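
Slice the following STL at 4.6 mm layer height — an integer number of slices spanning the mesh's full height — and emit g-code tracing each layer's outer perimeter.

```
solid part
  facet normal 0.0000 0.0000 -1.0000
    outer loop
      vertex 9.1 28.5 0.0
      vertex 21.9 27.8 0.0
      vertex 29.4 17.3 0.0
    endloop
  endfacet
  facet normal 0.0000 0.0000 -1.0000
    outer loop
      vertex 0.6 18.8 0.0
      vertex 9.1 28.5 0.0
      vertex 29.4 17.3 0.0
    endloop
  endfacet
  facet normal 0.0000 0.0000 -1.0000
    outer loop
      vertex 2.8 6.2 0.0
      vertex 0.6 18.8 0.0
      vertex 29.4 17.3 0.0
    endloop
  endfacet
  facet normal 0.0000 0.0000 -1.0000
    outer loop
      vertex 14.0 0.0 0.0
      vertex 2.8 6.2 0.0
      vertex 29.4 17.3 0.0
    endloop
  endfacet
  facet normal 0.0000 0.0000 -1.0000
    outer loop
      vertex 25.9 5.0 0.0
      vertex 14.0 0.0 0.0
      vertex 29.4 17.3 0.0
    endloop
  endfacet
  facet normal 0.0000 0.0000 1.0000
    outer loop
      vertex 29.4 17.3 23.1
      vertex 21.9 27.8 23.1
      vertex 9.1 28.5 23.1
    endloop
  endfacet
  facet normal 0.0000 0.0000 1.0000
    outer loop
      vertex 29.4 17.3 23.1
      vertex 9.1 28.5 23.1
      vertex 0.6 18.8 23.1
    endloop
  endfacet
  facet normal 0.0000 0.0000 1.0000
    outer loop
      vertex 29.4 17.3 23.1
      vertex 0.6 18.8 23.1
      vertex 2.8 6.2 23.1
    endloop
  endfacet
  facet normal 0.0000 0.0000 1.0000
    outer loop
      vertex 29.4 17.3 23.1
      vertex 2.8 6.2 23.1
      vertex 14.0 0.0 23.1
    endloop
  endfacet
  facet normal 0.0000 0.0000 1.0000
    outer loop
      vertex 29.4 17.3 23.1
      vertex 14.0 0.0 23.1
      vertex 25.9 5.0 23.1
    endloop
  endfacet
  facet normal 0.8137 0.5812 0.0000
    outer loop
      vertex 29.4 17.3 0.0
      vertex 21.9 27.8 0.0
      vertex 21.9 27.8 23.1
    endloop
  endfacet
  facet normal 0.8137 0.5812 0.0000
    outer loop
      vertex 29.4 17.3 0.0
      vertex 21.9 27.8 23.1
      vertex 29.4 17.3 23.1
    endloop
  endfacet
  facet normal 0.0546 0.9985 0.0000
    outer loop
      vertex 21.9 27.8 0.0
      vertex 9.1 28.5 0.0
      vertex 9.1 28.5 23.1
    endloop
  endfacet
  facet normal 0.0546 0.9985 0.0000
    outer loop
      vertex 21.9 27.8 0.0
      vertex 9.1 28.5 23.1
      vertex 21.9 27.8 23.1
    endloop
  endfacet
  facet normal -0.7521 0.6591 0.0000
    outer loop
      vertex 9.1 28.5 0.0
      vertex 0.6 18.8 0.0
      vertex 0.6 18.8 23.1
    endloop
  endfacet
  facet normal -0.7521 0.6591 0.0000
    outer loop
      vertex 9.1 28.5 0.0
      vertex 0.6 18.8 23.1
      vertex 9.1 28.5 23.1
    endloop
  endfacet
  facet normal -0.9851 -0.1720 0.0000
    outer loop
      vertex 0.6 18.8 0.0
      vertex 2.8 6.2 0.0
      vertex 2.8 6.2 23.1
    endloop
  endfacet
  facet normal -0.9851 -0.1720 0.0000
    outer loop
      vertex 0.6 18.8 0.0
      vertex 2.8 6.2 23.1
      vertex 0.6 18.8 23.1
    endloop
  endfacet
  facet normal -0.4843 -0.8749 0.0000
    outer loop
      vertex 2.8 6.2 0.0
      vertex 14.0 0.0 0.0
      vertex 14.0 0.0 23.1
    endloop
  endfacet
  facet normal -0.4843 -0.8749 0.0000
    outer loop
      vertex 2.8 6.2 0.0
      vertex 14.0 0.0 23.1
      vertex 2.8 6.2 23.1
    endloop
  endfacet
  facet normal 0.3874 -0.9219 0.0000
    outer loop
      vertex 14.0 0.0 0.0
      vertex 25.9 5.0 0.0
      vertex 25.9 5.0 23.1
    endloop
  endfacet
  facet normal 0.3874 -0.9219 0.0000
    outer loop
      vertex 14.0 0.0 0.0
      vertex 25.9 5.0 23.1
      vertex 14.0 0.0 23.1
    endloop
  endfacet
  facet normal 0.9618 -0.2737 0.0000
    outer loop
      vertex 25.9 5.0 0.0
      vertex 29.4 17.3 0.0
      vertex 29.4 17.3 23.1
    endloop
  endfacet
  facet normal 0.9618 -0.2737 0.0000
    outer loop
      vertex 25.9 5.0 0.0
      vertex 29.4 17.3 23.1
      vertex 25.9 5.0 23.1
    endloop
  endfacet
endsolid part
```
; perimeter-only toolpath
G21 ; units = mm
G90 ; absolute positioning
G28 ; home
; layer 1
G0 Z4.6
G0 X29.4 Y17.3
G1 X21.9 Y27.8
G1 X9.1 Y28.5
G1 X0.6 Y18.8
G1 X2.8 Y6.2
G1 X14.0 Y0.0
G1 X25.9 Y5.0
G1 X29.4 Y17.3
; layer 2
G0 Z9.2
G0 X29.4 Y17.3
G1 X21.9 Y27.8
G1 X9.1 Y28.5
G1 X0.6 Y18.8
G1 X2.8 Y6.2
G1 X14.0 Y0.0
G1 X25.9 Y5.0
G1 X29.4 Y17.3
; layer 3
G0 Z13.9
G0 X29.4 Y17.3
G1 X21.9 Y27.8
G1 X9.1 Y28.5
G1 X0.6 Y18.8
G1 X2.8 Y6.2
G1 X14.0 Y0.0
G1 X25.9 Y5.0
G1 X29.4 Y17.3
; layer 4
G0 Z18.5
G0 X29.4 Y17.3
G1 X21.9 Y27.8
G1 X9.1 Y28.5
G1 X0.6 Y18.8
G1 X2.8 Y6.2
G1 X14.0 Y0.0
G1 X25.9 Y5.0
G1 X29.4 Y17.3
; layer 5
G0 Z23.1
G0 X29.4 Y17.3
G1 X21.9 Y27.8
G1 X9.1 Y28.5
G1 X0.6 Y18.8
G1 X2.8 Y6.2
G1 X14.0 Y0.0
G1 X25.9 Y5.0
G1 X29.4 Y17.3
M2 ; end

The solid is a regular 7-sided prism (a cylinder approximated with 7 flat sides), circumscribed radius ≈ 14.8 mm, height ≈ 23.1 mm. Slicing at Δz = 4.6 mm — 5 equal slices spanning the solid's height, so layer i sits at z = i·h/5 — gives 5 non-empty perimeters. Each is a 7-segment closed polygon; G0 lifts to the layer z and rapids to the start vertex, then G1 traces the edges.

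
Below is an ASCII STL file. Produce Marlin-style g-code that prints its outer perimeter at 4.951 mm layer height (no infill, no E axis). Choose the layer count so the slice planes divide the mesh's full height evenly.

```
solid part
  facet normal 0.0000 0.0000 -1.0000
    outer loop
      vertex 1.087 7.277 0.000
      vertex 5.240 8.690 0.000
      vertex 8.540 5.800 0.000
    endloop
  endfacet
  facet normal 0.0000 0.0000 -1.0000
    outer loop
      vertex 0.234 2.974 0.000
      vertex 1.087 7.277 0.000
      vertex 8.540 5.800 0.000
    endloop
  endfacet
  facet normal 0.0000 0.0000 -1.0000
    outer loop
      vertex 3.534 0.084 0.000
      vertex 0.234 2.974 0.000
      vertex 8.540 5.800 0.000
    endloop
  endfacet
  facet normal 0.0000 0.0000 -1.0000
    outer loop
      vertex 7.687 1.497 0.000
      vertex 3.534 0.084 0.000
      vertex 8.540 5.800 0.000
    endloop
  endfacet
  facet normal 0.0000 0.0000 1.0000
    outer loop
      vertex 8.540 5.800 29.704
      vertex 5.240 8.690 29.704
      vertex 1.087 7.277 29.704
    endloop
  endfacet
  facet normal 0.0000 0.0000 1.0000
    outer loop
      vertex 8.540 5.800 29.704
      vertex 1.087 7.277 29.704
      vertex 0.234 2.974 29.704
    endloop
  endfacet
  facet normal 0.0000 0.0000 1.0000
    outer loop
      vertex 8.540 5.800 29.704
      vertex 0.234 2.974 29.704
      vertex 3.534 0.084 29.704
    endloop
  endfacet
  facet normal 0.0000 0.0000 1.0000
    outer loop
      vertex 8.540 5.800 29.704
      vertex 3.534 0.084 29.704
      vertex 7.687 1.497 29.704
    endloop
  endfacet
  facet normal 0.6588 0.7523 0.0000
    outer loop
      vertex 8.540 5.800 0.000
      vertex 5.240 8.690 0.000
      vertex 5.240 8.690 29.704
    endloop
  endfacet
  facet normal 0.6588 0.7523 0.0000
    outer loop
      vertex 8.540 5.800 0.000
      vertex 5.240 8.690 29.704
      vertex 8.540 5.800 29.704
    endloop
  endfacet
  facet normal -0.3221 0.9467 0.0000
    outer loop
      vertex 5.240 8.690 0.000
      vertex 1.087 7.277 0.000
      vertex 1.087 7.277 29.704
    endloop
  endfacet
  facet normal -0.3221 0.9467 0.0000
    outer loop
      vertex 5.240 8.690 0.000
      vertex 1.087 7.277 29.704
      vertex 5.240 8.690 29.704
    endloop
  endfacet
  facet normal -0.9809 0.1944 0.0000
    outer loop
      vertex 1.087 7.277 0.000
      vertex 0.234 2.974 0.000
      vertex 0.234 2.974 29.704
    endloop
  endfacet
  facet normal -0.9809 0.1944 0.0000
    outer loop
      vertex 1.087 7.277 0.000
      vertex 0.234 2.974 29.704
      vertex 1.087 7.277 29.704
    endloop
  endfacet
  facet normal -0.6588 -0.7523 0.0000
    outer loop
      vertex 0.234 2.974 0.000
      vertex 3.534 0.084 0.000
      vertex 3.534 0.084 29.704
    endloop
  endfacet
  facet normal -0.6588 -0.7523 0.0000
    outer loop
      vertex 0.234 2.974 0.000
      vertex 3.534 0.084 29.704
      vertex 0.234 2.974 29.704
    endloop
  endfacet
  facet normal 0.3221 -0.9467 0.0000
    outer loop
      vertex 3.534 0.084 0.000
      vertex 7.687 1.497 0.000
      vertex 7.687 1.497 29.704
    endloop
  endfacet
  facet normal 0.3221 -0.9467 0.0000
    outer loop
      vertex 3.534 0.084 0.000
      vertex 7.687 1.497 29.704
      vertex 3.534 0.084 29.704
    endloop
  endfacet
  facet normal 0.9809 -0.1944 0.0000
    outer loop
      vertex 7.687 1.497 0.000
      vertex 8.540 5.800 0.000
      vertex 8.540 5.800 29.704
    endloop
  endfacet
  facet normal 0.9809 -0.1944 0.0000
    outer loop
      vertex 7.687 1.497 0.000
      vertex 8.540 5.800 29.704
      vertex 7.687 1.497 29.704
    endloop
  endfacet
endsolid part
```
; perimeter-only toolpath
G21 ; units = mm
G90 ; absolute positioning
G28 ; home
; layer 1
G0 Z4.951
G0 X8.540 Y5.800
G1 X5.240 Y8.690
G1 X1.087 Y7.277
G1 X0.234 Y2.974
G1 X3.534 Y0.084
G1 X7.687 Y1.497
G1 X8.540 Y5.800
; layer 2
G0 Z9.901
G0 X8.540 Y5.800
G1 X5.240 Y8.690
G1 X1.087 Y7.277
G1 X0.234 Y2.974
G1 X3.534 Y0.084
G1 X7.687 Y1.497
G1 X8.540 Y5.800
; layer 3
G0 Z14.852
G0 X8.540 Y5.800
G1 X5.240 Y8.690
G1 X1.087 Y7.277
G1 X0.234 Y2.974
G1 X3.534 Y0.084
G1 X7.687 Y1.497
G1 X8.540 Y5.800
; layer 4
G0 Z19.803
G0 X8.540 Y5.800
G1 X5.240 Y8.690
G1 X1.087 Y7.277
G1 X0.234 Y2.974
G1 X3.534 Y0.084
G1 X7.687 Y1.497
G1 X8.540 Y5.800
; layer 5
G0 Z24.753
G0 X8.540 Y5.800
G1 X5.240 Y8.690
G1 X1.087 Y7.277
G1 X0.234 Y2.974
G1 X3.534 Y0.084
G1 X7.687 Y1.497
G1 X8.540 Y5.800
; layer 6
G0 Z29.704
G0 X8.540 Y5.800
G1 X5.240 Y8.690
G1 X1.087 Y7.277
G1 X0.234 Y2.974
G1 X3.534 Y0.084
G1 X7.687 Y1.497
G1 X8.540 Y5.800
M2 ; end

The solid is a regular 6-sided prism (a cylinder approximated with 6 flat sides), circumscribed radius ≈ 4.39 mm, height ≈ 29.7 mm. Slicing at Δz = 4.951 mm — 6 equal slices spanning the solid's height, so layer i sits at z = i·h/6 — gives 6 non-empty perimeters. Each is a 6-segment closed polygon; G0 lifts to the layer z and rapids to the start vertex, then G1 traces the edges.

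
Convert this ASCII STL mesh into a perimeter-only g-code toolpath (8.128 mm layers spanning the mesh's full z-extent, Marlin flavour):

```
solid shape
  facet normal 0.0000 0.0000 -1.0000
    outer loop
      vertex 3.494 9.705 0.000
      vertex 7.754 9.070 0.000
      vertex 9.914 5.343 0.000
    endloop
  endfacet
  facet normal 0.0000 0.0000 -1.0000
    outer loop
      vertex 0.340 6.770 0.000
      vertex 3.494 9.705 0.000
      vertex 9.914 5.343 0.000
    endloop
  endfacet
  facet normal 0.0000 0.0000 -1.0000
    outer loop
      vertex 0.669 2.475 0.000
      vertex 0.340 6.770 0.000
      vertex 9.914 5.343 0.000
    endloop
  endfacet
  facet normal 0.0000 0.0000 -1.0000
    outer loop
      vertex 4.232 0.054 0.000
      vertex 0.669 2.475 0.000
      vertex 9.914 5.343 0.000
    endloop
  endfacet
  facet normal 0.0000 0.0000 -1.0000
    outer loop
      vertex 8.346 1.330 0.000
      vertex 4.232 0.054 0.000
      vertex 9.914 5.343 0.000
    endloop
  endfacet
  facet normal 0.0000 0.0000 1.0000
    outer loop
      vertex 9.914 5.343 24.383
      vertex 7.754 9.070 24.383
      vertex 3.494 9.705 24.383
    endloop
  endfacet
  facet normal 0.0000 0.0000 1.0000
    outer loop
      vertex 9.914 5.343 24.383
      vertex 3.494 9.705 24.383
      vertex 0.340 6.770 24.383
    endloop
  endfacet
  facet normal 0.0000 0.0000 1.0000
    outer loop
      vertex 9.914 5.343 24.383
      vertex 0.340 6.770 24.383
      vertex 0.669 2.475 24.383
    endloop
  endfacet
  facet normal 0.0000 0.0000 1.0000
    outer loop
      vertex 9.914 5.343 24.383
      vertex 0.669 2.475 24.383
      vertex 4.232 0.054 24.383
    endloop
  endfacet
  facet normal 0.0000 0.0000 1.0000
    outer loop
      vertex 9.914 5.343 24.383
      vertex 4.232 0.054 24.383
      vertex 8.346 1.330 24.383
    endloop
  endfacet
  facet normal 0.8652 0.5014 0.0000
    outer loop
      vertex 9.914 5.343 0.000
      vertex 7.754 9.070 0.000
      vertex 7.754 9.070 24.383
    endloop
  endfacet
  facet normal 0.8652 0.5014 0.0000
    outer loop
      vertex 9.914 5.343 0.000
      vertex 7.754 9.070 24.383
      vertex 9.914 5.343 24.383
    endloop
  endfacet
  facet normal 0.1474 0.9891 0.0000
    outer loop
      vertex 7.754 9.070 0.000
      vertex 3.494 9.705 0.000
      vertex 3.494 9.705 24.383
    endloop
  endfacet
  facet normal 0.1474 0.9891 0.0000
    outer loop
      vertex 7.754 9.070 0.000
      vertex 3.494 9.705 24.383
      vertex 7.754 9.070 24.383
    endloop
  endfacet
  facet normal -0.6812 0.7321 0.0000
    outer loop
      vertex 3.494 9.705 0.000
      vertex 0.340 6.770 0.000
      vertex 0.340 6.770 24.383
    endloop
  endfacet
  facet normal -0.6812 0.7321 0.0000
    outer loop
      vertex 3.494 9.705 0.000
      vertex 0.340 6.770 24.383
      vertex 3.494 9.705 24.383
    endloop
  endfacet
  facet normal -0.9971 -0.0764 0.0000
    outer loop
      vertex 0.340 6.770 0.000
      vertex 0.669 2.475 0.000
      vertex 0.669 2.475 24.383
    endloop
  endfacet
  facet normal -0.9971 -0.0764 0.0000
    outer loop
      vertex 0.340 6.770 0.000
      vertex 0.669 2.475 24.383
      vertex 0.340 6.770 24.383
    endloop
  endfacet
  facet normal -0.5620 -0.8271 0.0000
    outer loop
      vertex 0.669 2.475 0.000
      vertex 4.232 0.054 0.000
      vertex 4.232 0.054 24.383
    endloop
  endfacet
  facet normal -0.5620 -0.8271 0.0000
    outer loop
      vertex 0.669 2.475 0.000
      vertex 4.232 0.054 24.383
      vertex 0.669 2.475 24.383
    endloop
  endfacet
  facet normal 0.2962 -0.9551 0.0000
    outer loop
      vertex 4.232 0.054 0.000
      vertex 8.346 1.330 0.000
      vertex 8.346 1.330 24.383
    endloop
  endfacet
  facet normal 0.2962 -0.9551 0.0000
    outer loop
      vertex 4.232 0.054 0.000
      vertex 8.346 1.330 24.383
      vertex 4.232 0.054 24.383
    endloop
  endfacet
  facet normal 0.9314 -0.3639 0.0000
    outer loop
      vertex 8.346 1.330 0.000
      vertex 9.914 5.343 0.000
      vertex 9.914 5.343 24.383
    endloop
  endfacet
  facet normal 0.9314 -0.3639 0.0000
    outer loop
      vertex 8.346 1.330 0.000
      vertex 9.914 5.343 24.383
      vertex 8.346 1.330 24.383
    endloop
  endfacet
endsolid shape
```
; perimeter-only toolpath
G21 ; units = mm
G90 ; absolute positioning
G28 ; home
; layer 1
G0 Z8.128
G0 X9.914 Y5.343
G1 X7.754 Y9.070
G1 X3.494 Y9.705
G1 X0.340 Y6.770
G1 X0.669 Y2.475
G1 X4.232 Y0.054
G1 X8.346 Y1.330
G1 X9.914 Y5.343
; layer 2
G0 Z16.255
G0 X9.914 Y5.343
G1 X7.754 Y9.070
G1 X3.494 Y9.705
G1 X0.340 Y6.770
G1 X0.669 Y2.475
G1 X4.232 Y0.054
G1 X8.346 Y1.330
G1 X9.914 Y5.343
; layer 3
G0 Z24.383
G0 X9.914 Y5.343
G1 X7.754 Y9.070
G1 X3.494 Y9.705
G1 X0.340 Y6.770
G1 X0.669 Y2.475
G1 X4.232 Y0.054
G1 X8.346 Y1.330
G1 X9.914 Y5.343
M2 ; end

The solid is a regular 7-sided prism (a cylinder approximated with 7 flat sides), circumscribed radius ≈ 4.96 mm, height ≈ 24.4 mm. Slicing at Δz = 8.128 mm — 3 equal slices spanning the solid's height, so layer i sits at z = i·h/3 — gives 3 non-empty perimeters. Each is a 7-segment closed polygon; G0 lifts to the layer z and rapids to the start vertex, then G1 traces the edges.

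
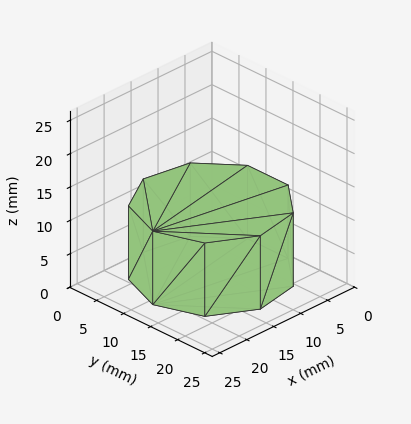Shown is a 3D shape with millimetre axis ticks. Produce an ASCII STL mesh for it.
Reading the render: the shape is a regular 9-sided prism (a cylinder approximated with 9 flat sides), circumscribed radius ≈ 11 mm, height ≈ 11 mm (dimensions read to the nearest mm from the axis ticks). For the STL, each face is triangulated and given an outward normal.

solid part
  facet normal 0.0000 0.0000 -1.0000
    outer loop
      vertex 12.91 21.83 0.00
      vertex 19.43 18.07 0.00
      vertex 22.00 11.00 0.00
    endloop
  endfacet
  facet normal 0.0000 0.0000 -1.0000
    outer loop
      vertex 5.50 20.53 0.00
      vertex 12.91 21.83 0.00
      vertex 22.00 11.00 0.00
    endloop
  endfacet
  facet normal 0.0000 0.0000 -1.0000
    outer loop
      vertex 0.66 14.76 0.00
      vertex 5.50 20.53 0.00
      vertex 22.00 11.00 0.00
    endloop
  endfacet
  facet normal 0.0000 0.0000 -1.0000
    outer loop
      vertex 0.66 7.24 0.00
      vertex 0.66 14.76 0.00
      vertex 22.00 11.00 0.00
    endloop
  endfacet
  facet normal 0.0000 0.0000 -1.0000
    outer loop
      vertex 5.50 1.47 0.00
      vertex 0.66 7.24 0.00
      vertex 22.00 11.00 0.00
    endloop
  endfacet
  facet normal 0.0000 0.0000 -1.0000
    outer loop
      vertex 12.91 0.17 0.00
      vertex 5.50 1.47 0.00
      vertex 22.00 11.00 0.00
    endloop
  endfacet
  facet normal 0.0000 0.0000 -1.0000
    outer loop
      vertex 19.43 3.93 0.00
      vertex 12.91 0.17 0.00
      vertex 22.00 11.00 0.00
    endloop
  endfacet
  facet normal 0.0000 0.0000 1.0000
    outer loop
      vertex 22.00 11.00 11.00
      vertex 19.43 18.07 11.00
      vertex 12.91 21.83 11.00
    endloop
  endfacet
  facet normal 0.0000 0.0000 1.0000
    outer loop
      vertex 22.00 11.00 11.00
      vertex 12.91 21.83 11.00
      vertex 5.50 20.53 11.00
    endloop
  endfacet
  facet normal 0.0000 0.0000 1.0000
    outer loop
      vertex 22.00 11.00 11.00
      vertex 5.50 20.53 11.00
      vertex 0.66 14.76 11.00
    endloop
  endfacet
  facet normal 0.0000 0.0000 1.0000
    outer loop
      vertex 22.00 11.00 11.00
      vertex 0.66 14.76 11.00
      vertex 0.66 7.24 11.00
    endloop
  endfacet
  facet normal 0.0000 0.0000 1.0000
    outer loop
      vertex 22.00 11.00 11.00
      vertex 0.66 7.24 11.00
      vertex 5.50 1.47 11.00
    endloop
  endfacet
  facet normal 0.0000 0.0000 1.0000
    outer loop
      vertex 22.00 11.00 11.00
      vertex 5.50 1.47 11.00
      vertex 12.91 0.17 11.00
    endloop
  endfacet
  facet normal 0.0000 0.0000 1.0000
    outer loop
      vertex 22.00 11.00 11.00
      vertex 12.91 0.17 11.00
      vertex 19.43 3.93 11.00
    endloop
  endfacet
  facet normal 0.9398 0.3416 0.0000
    outer loop
      vertex 22.00 11.00 0.00
      vertex 19.43 18.07 0.00
      vertex 19.43 18.07 11.00
    endloop
  endfacet
  facet normal 0.9398 0.3416 0.0000
    outer loop
      vertex 22.00 11.00 0.00
      vertex 19.43 18.07 11.00
      vertex 22.00 11.00 11.00
    endloop
  endfacet
  facet normal 0.4996 0.8663 0.0000
    outer loop
      vertex 19.43 18.07 0.00
      vertex 12.91 21.83 0.00
      vertex 12.91 21.83 11.00
    endloop
  endfacet
  facet normal 0.4996 0.8663 0.0000
    outer loop
      vertex 19.43 18.07 0.00
      vertex 12.91 21.83 11.00
      vertex 19.43 18.07 11.00
    endloop
  endfacet
  facet normal -0.1728 0.9850 0.0000
    outer loop
      vertex 12.91 21.83 0.00
      vertex 5.50 20.53 0.00
      vertex 5.50 20.53 11.00
    endloop
  endfacet
  facet normal -0.1728 0.9850 0.0000
    outer loop
      vertex 12.91 21.83 0.00
      vertex 5.50 20.53 11.00
      vertex 12.91 21.83 11.00
    endloop
  endfacet
  facet normal -0.7661 0.6427 0.0000
    outer loop
      vertex 5.50 20.53 0.00
      vertex 0.66 14.76 0.00
      vertex 0.66 14.76 11.00
    endloop
  endfacet
  facet normal -0.7661 0.6427 0.0000
    outer loop
      vertex 5.50 20.53 0.00
      vertex 0.66 14.76 11.00
      vertex 5.50 20.53 11.00
    endloop
  endfacet
  facet normal -1.0000 0.0000 0.0000
    outer loop
      vertex 0.66 14.76 0.00
      vertex 0.66 7.24 0.00
      vertex 0.66 7.24 11.00
    endloop
  endfacet
  facet normal -1.0000 0.0000 0.0000
    outer loop
      vertex 0.66 14.76 0.00
      vertex 0.66 7.24 11.00
      vertex 0.66 14.76 11.00
    endloop
  endfacet
  facet normal -0.7661 -0.6427 0.0000
    outer loop
      vertex 0.66 7.24 0.00
      vertex 5.50 1.47 0.00
      vertex 5.50 1.47 11.00
    endloop
  endfacet
  facet normal -0.7661 -0.6427 0.0000
    outer loop
      vertex 0.66 7.24 0.00
      vertex 5.50 1.47 11.00
      vertex 0.66 7.24 11.00
    endloop
  endfacet
  facet normal -0.1728 -0.9850 0.0000
    outer loop
      vertex 5.50 1.47 0.00
      vertex 12.91 0.17 0.00
      vertex 12.91 0.17 11.00
    endloop
  endfacet
  facet normal -0.1728 -0.9850 0.0000
    outer loop
      vertex 5.50 1.47 0.00
      vertex 12.91 0.17 11.00
      vertex 5.50 1.47 11.00
    endloop
  endfacet
  facet normal 0.4996 -0.8663 0.0000
    outer loop
      vertex 12.91 0.17 0.00
      vertex 19.43 3.93 0.00
      vertex 19.43 3.93 11.00
    endloop
  endfacet
  facet normal 0.4996 -0.8663 0.0000
    outer loop
      vertex 12.91 0.17 0.00
      vertex 19.43 3.93 11.00
      vertex 12.91 0.17 11.00
    endloop
  endfacet
  facet normal 0.9398 -0.3416 0.0000
    outer loop
      vertex 19.43 3.93 0.00
      vertex 22.00 11.00 0.00
      vertex 22.00 11.00 11.00
    endloop
  endfacet
  facet normal 0.9398 -0.3416 0.0000
    outer loop
      vertex 19.43 3.93 0.00
      vertex 22.00 11.00 11.00
      vertex 19.43 3.93 11.00
    endloop
  endfacet
endsolid part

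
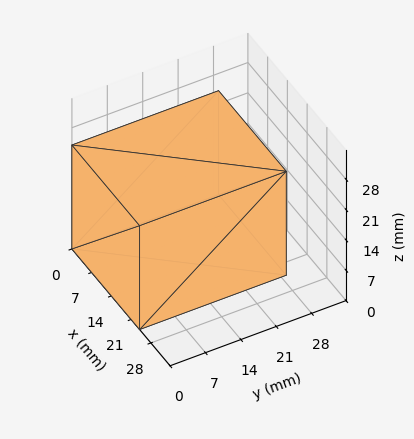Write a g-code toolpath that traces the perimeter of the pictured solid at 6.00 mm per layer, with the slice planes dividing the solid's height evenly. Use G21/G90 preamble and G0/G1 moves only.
Reading the render: the shape is a rectangular box, roughly 24 × 29 mm footprint and 24 mm tall (dimensions read to the nearest mm from the axis ticks). For the g-code, the solid's height is divided into equal slices at the stated Δz and each level perimeter traced with G1 moves after a G0 lift.

; perimeter-only toolpath
G21 ; units = mm
G90 ; absolute positioning
G28 ; home
; layer 1
G0 Z6.00
G0 X0.00 Y0.00
G1 X24.00 Y0.00
G1 X24.00 Y29.00
G1 X0.00 Y29.00
G1 X0.00 Y0.00
; layer 2
G0 Z12.00
G0 X0.00 Y0.00
G1 X24.00 Y0.00
G1 X24.00 Y29.00
G1 X0.00 Y29.00
G1 X0.00 Y0.00
; layer 3
G0 Z18.00
G0 X0.00 Y0.00
G1 X24.00 Y0.00
G1 X24.00 Y29.00
G1 X0.00 Y29.00
G1 X0.00 Y0.00
; layer 4
G0 Z24.00
G0 X0.00 Y0.00
G1 X24.00 Y0.00
G1 X24.00 Y29.00
G1 X0.00 Y29.00
G1 X0.00 Y0.00
M2 ; end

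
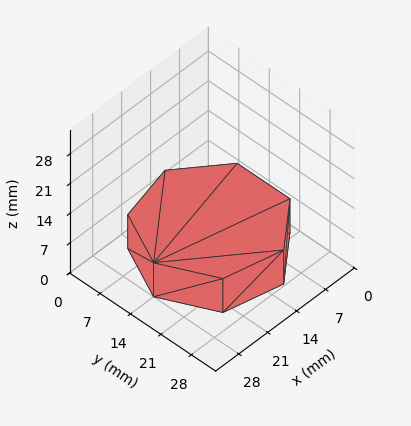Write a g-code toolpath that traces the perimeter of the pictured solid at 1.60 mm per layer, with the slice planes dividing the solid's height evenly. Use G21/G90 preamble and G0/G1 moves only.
Reading the render: the shape is a regular 7-sided prism (a cylinder approximated with 7 flat sides), circumscribed radius ≈ 14 mm, height ≈ 8 mm (dimensions read to the nearest mm from the axis ticks). For the g-code, the solid's height is divided into equal slices at the stated Δz and each level perimeter traced with G1 moves after a G0 lift.

; perimeter-only toolpath
G21 ; units = mm
G90 ; absolute positioning
G28 ; home
; layer 1
G0 Z1.60
G0 X28.00 Y14.00
G1 X22.73 Y24.95
G1 X10.88 Y27.65
G1 X1.39 Y20.07
G1 X1.39 Y7.93
G1 X10.88 Y0.35
G1 X22.73 Y3.05
G1 X28.00 Y14.00
; layer 2
G0 Z3.20
G0 X28.00 Y14.00
G1 X22.73 Y24.95
G1 X10.88 Y27.65
G1 X1.39 Y20.07
G1 X1.39 Y7.93
G1 X10.88 Y0.35
G1 X22.73 Y3.05
G1 X28.00 Y14.00
; layer 3
G0 Z4.80
G0 X28.00 Y14.00
G1 X22.73 Y24.95
G1 X10.88 Y27.65
G1 X1.39 Y20.07
G1 X1.39 Y7.93
G1 X10.88 Y0.35
G1 X22.73 Y3.05
G1 X28.00 Y14.00
; layer 4
G0 Z6.40
G0 X28.00 Y14.00
G1 X22.73 Y24.95
G1 X10.88 Y27.65
G1 X1.39 Y20.07
G1 X1.39 Y7.93
G1 X10.88 Y0.35
G1 X22.73 Y3.05
G1 X28.00 Y14.00
; layer 5
G0 Z8.00
G0 X28.00 Y14.00
G1 X22.73 Y24.95
G1 X10.88 Y27.65
G1 X1.39 Y20.07
G1 X1.39 Y7.93
G1 X10.88 Y0.35
G1 X22.73 Y3.05
G1 X28.00 Y14.00
M2 ; end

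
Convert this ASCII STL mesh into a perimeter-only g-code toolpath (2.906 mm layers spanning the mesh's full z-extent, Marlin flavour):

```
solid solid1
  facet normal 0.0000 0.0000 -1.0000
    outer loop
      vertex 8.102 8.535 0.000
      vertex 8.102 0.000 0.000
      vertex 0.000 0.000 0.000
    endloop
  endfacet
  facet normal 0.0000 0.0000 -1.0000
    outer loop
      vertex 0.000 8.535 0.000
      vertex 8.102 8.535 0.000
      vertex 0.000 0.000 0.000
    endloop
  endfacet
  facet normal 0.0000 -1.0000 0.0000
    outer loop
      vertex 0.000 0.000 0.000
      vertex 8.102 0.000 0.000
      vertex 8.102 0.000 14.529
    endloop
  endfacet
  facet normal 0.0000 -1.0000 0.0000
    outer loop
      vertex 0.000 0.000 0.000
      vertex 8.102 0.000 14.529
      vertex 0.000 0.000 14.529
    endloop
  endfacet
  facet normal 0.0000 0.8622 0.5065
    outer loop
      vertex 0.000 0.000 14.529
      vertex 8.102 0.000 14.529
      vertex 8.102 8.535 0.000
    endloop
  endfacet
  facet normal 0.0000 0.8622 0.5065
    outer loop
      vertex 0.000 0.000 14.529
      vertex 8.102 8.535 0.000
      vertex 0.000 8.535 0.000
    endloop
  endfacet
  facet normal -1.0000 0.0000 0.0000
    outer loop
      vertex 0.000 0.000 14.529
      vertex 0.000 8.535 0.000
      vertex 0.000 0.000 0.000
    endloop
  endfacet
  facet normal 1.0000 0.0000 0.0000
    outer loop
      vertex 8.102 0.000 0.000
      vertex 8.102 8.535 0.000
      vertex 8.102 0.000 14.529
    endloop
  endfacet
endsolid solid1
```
; perimeter-only toolpath
G21 ; units = mm
G90 ; absolute positioning
G28 ; home
; layer 1
G0 Z2.906
G0 X0.000 Y0.000
G1 X8.102 Y0.000
G1 X8.102 Y6.828
G1 X0.000 Y6.828
G1 X0.000 Y0.000
; layer 2
G0 Z5.812
G0 X0.000 Y0.000
G1 X8.102 Y0.000
G1 X8.102 Y5.121
G1 X0.000 Y5.121
G1 X0.000 Y0.000
; layer 3
G0 Z8.717
G0 X0.000 Y0.000
G1 X8.102 Y0.000
G1 X8.102 Y3.414
G1 X0.000 Y3.414
G1 X0.000 Y0.000
; layer 4
G0 Z11.623
G0 X0.000 Y0.000
G1 X8.102 Y0.000
G1 X8.102 Y1.707
G1 X0.000 Y1.707
G1 X0.000 Y0.000
M2 ; end

The solid is a wedge (ramp): 8.1 × 8.54 mm base, rising to 14.5 mm along the y=0 edge and sloping linearly to z=0 at y=8.54. Slicing at Δz = 2.906 mm — 5 equal slices spanning the solid's height, so layer i sits at z = i·h/5 — gives 4 non-empty perimeters. Each is a 4-segment closed polygon; G0 lifts to the layer z and rapids to the start vertex, then G1 traces the edges. The cross-section shrinks linearly with z (the slice at the apex is degenerate and omitted).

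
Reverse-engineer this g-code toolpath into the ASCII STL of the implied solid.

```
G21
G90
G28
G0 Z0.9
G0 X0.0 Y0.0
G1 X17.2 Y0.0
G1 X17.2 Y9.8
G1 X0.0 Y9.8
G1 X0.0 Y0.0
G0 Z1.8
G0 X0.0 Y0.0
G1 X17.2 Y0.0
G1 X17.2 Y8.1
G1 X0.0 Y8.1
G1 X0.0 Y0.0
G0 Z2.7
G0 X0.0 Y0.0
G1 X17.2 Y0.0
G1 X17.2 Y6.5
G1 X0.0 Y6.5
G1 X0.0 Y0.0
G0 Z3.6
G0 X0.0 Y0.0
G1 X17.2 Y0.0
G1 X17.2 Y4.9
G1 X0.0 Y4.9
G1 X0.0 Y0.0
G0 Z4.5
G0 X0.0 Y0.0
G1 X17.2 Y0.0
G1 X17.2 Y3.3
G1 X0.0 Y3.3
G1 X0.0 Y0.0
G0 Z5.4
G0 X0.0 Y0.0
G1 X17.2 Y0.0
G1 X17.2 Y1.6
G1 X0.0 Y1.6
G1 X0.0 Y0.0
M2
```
solid part
  facet normal 0.0000 0.0000 -1.0000
    outer loop
      vertex 17.2 11.4 0.0
      vertex 17.2 0.0 0.0
      vertex 0.0 0.0 0.0
    endloop
  endfacet
  facet normal 0.0000 0.0000 -1.0000
    outer loop
      vertex 0.0 11.4 0.0
      vertex 17.2 11.4 0.0
      vertex 0.0 0.0 0.0
    endloop
  endfacet
  facet normal 0.0000 -1.0000 0.0000
    outer loop
      vertex 0.0 0.0 0.0
      vertex 17.2 0.0 0.0
      vertex 17.2 0.0 6.3
    endloop
  endfacet
  facet normal 0.0000 -1.0000 0.0000
    outer loop
      vertex 0.0 0.0 0.0
      vertex 17.2 0.0 6.3
      vertex 0.0 0.0 6.3
    endloop
  endfacet
  facet normal 0.0000 0.4837 0.8752
    outer loop
      vertex 0.0 0.0 6.3
      vertex 17.2 0.0 6.3
      vertex 17.2 11.4 0.0
    endloop
  endfacet
  facet normal 0.0000 0.4837 0.8752
    outer loop
      vertex 0.0 0.0 6.3
      vertex 17.2 11.4 0.0
      vertex 0.0 11.4 0.0
    endloop
  endfacet
  facet normal -1.0000 0.0000 0.0000
    outer loop
      vertex 0.0 0.0 6.3
      vertex 0.0 11.4 0.0
      vertex 0.0 0.0 0.0
    endloop
  endfacet
  facet normal 1.0000 0.0000 0.0000
    outer loop
      vertex 17.2 0.0 0.0
      vertex 17.2 11.4 0.0
      vertex 17.2 0.0 6.3
    endloop
  endfacet
endsolid part

The G0 Z moves step by Δz≈0.9 mm. The G1 loops shrink linearly with z, so the solid tapers from its base footprint up to z≈6.3. Closing with a flat bottom cap and the tapered top and triangulating gives 8 facets — a wedge (ramp): 17.2 × 11.4 mm base, rising to 6.3 mm along the y=0 edge and sloping linearly to z=0 at y=11.4.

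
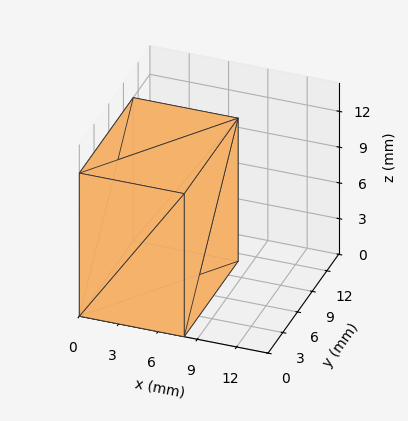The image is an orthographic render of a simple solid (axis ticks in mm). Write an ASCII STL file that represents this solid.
Reading the render: the shape is a rectangular box, roughly 8 × 11 mm footprint and 12 mm tall (dimensions read to the nearest mm from the axis ticks). For the STL, each face is triangulated and given an outward normal.

solid part
  facet normal 0.0000 0.0000 -1.0000
    outer loop
      vertex 8.0 11.0 0.0
      vertex 8.0 0.0 0.0
      vertex 0.0 0.0 0.0
    endloop
  endfacet
  facet normal 0.0000 0.0000 -1.0000
    outer loop
      vertex 0.0 11.0 0.0
      vertex 8.0 11.0 0.0
      vertex 0.0 0.0 0.0
    endloop
  endfacet
  facet normal 0.0000 0.0000 1.0000
    outer loop
      vertex 0.0 0.0 12.0
      vertex 8.0 0.0 12.0
      vertex 8.0 11.0 12.0
    endloop
  endfacet
  facet normal 0.0000 0.0000 1.0000
    outer loop
      vertex 0.0 0.0 12.0
      vertex 8.0 11.0 12.0
      vertex 0.0 11.0 12.0
    endloop
  endfacet
  facet normal 0.0000 -1.0000 0.0000
    outer loop
      vertex 0.0 0.0 0.0
      vertex 8.0 0.0 0.0
      vertex 8.0 0.0 12.0
    endloop
  endfacet
  facet normal 0.0000 -1.0000 0.0000
    outer loop
      vertex 0.0 0.0 0.0
      vertex 8.0 0.0 12.0
      vertex 0.0 0.0 12.0
    endloop
  endfacet
  facet normal 0.0000 1.0000 0.0000
    outer loop
      vertex 8.0 11.0 12.0
      vertex 8.0 11.0 0.0
      vertex 0.0 11.0 0.0
    endloop
  endfacet
  facet normal 0.0000 1.0000 0.0000
    outer loop
      vertex 0.0 11.0 12.0
      vertex 8.0 11.0 12.0
      vertex 0.0 11.0 0.0
    endloop
  endfacet
  facet normal -1.0000 0.0000 0.0000
    outer loop
      vertex 0.0 11.0 12.0
      vertex 0.0 11.0 0.0
      vertex 0.0 0.0 0.0
    endloop
  endfacet
  facet normal -1.0000 0.0000 0.0000
    outer loop
      vertex 0.0 0.0 12.0
      vertex 0.0 11.0 12.0
      vertex 0.0 0.0 0.0
    endloop
  endfacet
  facet normal 1.0000 0.0000 0.0000
    outer loop
      vertex 8.0 0.0 0.0
      vertex 8.0 11.0 0.0
      vertex 8.0 11.0 12.0
    endloop
  endfacet
  facet normal 1.0000 0.0000 0.0000
    outer loop
      vertex 8.0 0.0 0.0
      vertex 8.0 11.0 12.0
      vertex 8.0 0.0 12.0
    endloop
  endfacet
endsolid part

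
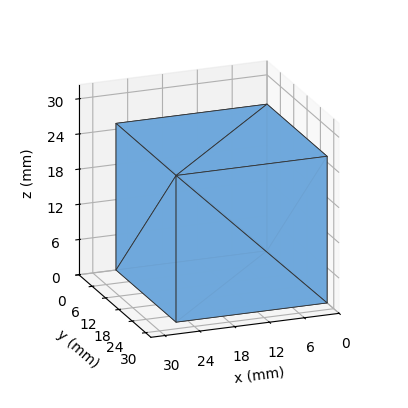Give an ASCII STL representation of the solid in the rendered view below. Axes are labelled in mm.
Reading the render: the shape is a rectangular box, roughly 26 × 27 mm footprint and 25 mm tall (dimensions read to the nearest mm from the axis ticks). For the STL, each face is triangulated and given an outward normal.

solid part
  facet normal 0.0000 0.0000 -1.0000
    outer loop
      vertex 26.0 27.0 0.0
      vertex 26.0 0.0 0.0
      vertex 0.0 0.0 0.0
    endloop
  endfacet
  facet normal 0.0000 0.0000 -1.0000
    outer loop
      vertex 0.0 27.0 0.0
      vertex 26.0 27.0 0.0
      vertex 0.0 0.0 0.0
    endloop
  endfacet
  facet normal 0.0000 0.0000 1.0000
    outer loop
      vertex 0.0 0.0 25.0
      vertex 26.0 0.0 25.0
      vertex 26.0 27.0 25.0
    endloop
  endfacet
  facet normal 0.0000 0.0000 1.0000
    outer loop
      vertex 0.0 0.0 25.0
      vertex 26.0 27.0 25.0
      vertex 0.0 27.0 25.0
    endloop
  endfacet
  facet normal 0.0000 -1.0000 0.0000
    outer loop
      vertex 0.0 0.0 0.0
      vertex 26.0 0.0 0.0
      vertex 26.0 0.0 25.0
    endloop
  endfacet
  facet normal 0.0000 -1.0000 0.0000
    outer loop
      vertex 0.0 0.0 0.0
      vertex 26.0 0.0 25.0
      vertex 0.0 0.0 25.0
    endloop
  endfacet
  facet normal 0.0000 1.0000 0.0000
    outer loop
      vertex 26.0 27.0 25.0
      vertex 26.0 27.0 0.0
      vertex 0.0 27.0 0.0
    endloop
  endfacet
  facet normal 0.0000 1.0000 0.0000
    outer loop
      vertex 0.0 27.0 25.0
      vertex 26.0 27.0 25.0
      vertex 0.0 27.0 0.0
    endloop
  endfacet
  facet normal -1.0000 0.0000 0.0000
    outer loop
      vertex 0.0 27.0 25.0
      vertex 0.0 27.0 0.0
      vertex 0.0 0.0 0.0
    endloop
  endfacet
  facet normal -1.0000 0.0000 0.0000
    outer loop
      vertex 0.0 0.0 25.0
      vertex 0.0 27.0 25.0
      vertex 0.0 0.0 0.0
    endloop
  endfacet
  facet normal 1.0000 0.0000 0.0000
    outer loop
      vertex 26.0 0.0 0.0
      vertex 26.0 27.0 0.0
      vertex 26.0 27.0 25.0
    endloop
  endfacet
  facet normal 1.0000 0.0000 0.0000
    outer loop
      vertex 26.0 0.0 0.0
      vertex 26.0 27.0 25.0
      vertex 26.0 0.0 25.0
    endloop
  endfacet
endsolid part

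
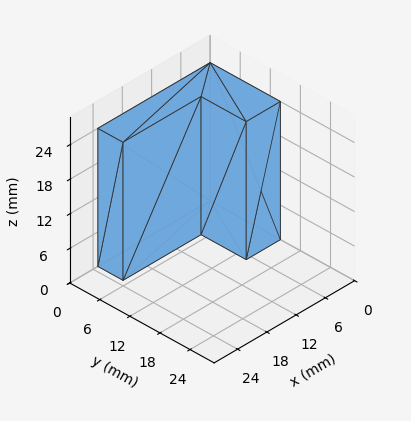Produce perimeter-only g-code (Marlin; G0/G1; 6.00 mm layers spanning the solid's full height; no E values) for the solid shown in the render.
Reading the render: the shape is an L-shaped prism: outer 23 × 14 mm, arm thicknesses ≈ 5 mm (horizontal) and 7 mm (vertical), extruded 24 mm in z (dimensions read to the nearest mm from the axis ticks). For the g-code, the solid's height is divided into equal slices at the stated Δz and each level perimeter traced with G1 moves after a G0 lift.

; perimeter-only toolpath
G21 ; units = mm
G90 ; absolute positioning
G28 ; home
; layer 1
G0 Z6.00
G0 X0.00 Y0.00
G1 X23.00 Y0.00
G1 X23.00 Y5.00
G1 X7.00 Y5.00
G1 X7.00 Y14.00
G1 X0.00 Y14.00
G1 X0.00 Y0.00
; layer 2
G0 Z12.00
G0 X0.00 Y0.00
G1 X23.00 Y0.00
G1 X23.00 Y5.00
G1 X7.00 Y5.00
G1 X7.00 Y14.00
G1 X0.00 Y14.00
G1 X0.00 Y0.00
; layer 3
G0 Z18.00
G0 X0.00 Y0.00
G1 X23.00 Y0.00
G1 X23.00 Y5.00
G1 X7.00 Y5.00
G1 X7.00 Y14.00
G1 X0.00 Y14.00
G1 X0.00 Y0.00
; layer 4
G0 Z24.00
G0 X0.00 Y0.00
G1 X23.00 Y0.00
G1 X23.00 Y5.00
G1 X7.00 Y5.00
G1 X7.00 Y14.00
G1 X0.00 Y14.00
G1 X0.00 Y0.00
M2 ; end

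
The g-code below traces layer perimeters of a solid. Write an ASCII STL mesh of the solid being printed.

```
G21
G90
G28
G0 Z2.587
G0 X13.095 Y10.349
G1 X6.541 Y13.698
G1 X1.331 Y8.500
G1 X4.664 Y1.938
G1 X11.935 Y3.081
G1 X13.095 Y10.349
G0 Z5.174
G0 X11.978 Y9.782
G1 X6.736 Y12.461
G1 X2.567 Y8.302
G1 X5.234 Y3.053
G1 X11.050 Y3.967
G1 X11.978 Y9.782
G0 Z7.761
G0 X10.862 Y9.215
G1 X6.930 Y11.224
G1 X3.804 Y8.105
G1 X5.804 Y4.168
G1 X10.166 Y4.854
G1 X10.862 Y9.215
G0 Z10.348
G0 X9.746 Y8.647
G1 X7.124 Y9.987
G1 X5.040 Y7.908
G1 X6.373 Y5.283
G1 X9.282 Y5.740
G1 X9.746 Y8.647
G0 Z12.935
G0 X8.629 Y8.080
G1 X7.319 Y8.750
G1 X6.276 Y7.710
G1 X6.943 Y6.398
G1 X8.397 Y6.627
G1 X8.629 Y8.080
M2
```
solid part
  facet normal 0.0000 0.0000 -1.0000
    outer loop
      vertex 0.094 8.697 0.000
      vertex 6.347 14.935 0.000
      vertex 14.211 10.916 0.000
    endloop
  endfacet
  facet normal 0.0000 0.0000 -1.0000
    outer loop
      vertex 4.094 0.823 0.000
      vertex 0.094 8.697 0.000
      vertex 14.211 10.916 0.000
    endloop
  endfacet
  facet normal 0.0000 0.0000 -1.0000
    outer loop
      vertex 12.819 2.194 0.000
      vertex 4.094 0.823 0.000
      vertex 14.211 10.916 0.000
    endloop
  endfacet
  facet normal 0.4237 0.8291 0.3646
    outer loop
      vertex 14.211 10.916 0.000
      vertex 6.347 14.935 0.000
      vertex 7.513 7.513 15.522
    endloop
  endfacet
  facet normal -0.6576 0.6592 0.3646
    outer loop
      vertex 6.347 14.935 0.000
      vertex 0.094 8.697 0.000
      vertex 7.513 7.513 15.522
    endloop
  endfacet
  facet normal -0.8302 -0.4217 0.3646
    outer loop
      vertex 0.094 8.697 0.000
      vertex 4.094 0.823 0.000
      vertex 7.513 7.513 15.522
    endloop
  endfacet
  facet normal 0.1445 -0.9199 0.3646
    outer loop
      vertex 4.094 0.823 0.000
      vertex 12.819 2.194 0.000
      vertex 7.513 7.513 15.522
    endloop
  endfacet
  facet normal 0.9195 -0.1468 0.3646
    outer loop
      vertex 12.819 2.194 0.000
      vertex 14.211 10.916 0.000
      vertex 7.513 7.513 15.522
    endloop
  endfacet
endsolid part

The G0 Z moves step by Δz≈2.587 mm. The G1 loops shrink linearly with z, so the solid tapers from its base footprint up to z≈15.5. Closing with a flat bottom cap and the tapered top and triangulating gives 8 facets — a regular 5-sided pyramid, base circumscribed radius ≈ 7.51 mm, apex at z ≈ 15.5 mm.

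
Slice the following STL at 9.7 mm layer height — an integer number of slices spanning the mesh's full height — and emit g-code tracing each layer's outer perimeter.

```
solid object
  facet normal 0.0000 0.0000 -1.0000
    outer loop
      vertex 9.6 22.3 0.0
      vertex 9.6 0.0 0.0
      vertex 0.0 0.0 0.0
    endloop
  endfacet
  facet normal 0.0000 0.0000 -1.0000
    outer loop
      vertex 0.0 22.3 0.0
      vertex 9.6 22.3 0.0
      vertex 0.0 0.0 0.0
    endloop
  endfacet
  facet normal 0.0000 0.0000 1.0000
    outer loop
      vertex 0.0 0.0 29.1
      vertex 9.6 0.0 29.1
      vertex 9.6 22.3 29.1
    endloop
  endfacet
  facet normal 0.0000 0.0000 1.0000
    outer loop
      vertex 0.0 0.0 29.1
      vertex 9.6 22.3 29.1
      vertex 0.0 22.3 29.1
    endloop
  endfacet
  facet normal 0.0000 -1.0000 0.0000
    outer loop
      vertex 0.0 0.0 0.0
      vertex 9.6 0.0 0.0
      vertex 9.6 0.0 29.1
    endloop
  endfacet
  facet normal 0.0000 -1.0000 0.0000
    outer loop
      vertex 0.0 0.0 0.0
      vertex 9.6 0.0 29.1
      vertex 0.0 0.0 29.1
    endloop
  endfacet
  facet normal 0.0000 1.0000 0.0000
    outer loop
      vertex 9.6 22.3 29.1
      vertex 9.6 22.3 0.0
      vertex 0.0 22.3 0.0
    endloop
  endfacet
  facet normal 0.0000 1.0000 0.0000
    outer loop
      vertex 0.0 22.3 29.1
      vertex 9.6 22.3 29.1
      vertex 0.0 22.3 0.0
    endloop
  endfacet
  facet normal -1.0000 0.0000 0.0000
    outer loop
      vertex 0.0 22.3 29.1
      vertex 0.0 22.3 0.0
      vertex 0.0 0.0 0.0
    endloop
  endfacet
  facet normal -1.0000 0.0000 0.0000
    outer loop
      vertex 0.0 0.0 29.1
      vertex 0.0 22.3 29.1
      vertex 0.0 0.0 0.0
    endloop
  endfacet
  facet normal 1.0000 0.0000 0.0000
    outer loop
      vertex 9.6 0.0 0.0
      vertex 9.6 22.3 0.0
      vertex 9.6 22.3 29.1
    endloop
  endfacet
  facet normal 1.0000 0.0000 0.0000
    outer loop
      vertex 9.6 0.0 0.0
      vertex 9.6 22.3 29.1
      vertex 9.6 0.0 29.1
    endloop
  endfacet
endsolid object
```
; perimeter-only toolpath
G21 ; units = mm
G90 ; absolute positioning
G28 ; home
; layer 1
G0 Z9.7
G0 X0.0 Y0.0
G1 X9.6 Y0.0
G1 X9.6 Y22.3
G1 X0.0 Y22.3
G1 X0.0 Y0.0
; layer 2
G0 Z19.4
G0 X0.0 Y0.0
G1 X9.6 Y0.0
G1 X9.6 Y22.3
G1 X0.0 Y22.3
G1 X0.0 Y0.0
; layer 3
G0 Z29.1
G0 X0.0 Y0.0
G1 X9.6 Y0.0
G1 X9.6 Y22.3
G1 X0.0 Y22.3
G1 X0.0 Y0.0
M2 ; end

The solid is a rectangular box, roughly 9.6 × 22.3 mm footprint and 29.1 mm tall. Slicing at Δz = 9.7 mm — 3 equal slices spanning the solid's height, so layer i sits at z = i·h/3 — gives 3 non-empty perimeters. Each is a 4-segment closed polygon; G0 lifts to the layer z and rapids to the start vertex, then G1 traces the edges.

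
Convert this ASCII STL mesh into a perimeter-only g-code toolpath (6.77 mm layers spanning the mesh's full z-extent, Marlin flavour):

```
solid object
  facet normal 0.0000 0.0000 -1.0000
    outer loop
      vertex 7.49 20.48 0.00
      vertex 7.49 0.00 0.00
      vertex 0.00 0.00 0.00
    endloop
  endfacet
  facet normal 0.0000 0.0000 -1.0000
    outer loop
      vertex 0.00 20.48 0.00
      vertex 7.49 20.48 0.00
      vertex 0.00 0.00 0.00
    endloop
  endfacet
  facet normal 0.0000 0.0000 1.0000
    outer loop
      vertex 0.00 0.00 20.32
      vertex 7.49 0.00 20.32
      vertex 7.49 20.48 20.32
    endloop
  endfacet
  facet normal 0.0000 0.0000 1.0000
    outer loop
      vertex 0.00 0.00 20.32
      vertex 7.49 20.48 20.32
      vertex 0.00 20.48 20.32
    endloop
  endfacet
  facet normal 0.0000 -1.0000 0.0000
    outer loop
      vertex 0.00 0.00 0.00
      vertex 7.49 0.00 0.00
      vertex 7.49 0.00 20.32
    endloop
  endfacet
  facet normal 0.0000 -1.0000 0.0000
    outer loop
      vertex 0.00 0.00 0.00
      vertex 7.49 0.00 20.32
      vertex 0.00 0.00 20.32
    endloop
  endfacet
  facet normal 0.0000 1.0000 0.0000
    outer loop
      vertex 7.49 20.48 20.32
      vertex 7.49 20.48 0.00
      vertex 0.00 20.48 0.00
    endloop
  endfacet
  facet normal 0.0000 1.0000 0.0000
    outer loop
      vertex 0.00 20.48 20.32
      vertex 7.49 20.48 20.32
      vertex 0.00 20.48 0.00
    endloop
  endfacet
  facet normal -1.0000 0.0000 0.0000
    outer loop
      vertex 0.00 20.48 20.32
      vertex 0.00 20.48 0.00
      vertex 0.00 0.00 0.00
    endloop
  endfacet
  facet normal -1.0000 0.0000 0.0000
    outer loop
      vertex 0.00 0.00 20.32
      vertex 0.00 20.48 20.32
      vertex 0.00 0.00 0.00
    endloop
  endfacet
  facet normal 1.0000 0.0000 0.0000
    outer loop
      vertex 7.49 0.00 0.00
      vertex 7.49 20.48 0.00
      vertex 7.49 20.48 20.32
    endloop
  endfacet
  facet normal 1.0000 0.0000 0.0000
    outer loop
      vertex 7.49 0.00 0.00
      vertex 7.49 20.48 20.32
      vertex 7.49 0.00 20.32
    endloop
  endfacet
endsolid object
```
; perimeter-only toolpath
G21 ; units = mm
G90 ; absolute positioning
G28 ; home
; layer 1
G0 Z6.77
G0 X0.00 Y0.00
G1 X7.49 Y0.00
G1 X7.49 Y20.48
G1 X0.00 Y20.48
G1 X0.00 Y0.00
; layer 2
G0 Z13.55
G0 X0.00 Y0.00
G1 X7.49 Y0.00
G1 X7.49 Y20.48
G1 X0.00 Y20.48
G1 X0.00 Y0.00
; layer 3
G0 Z20.32
G0 X0.00 Y0.00
G1 X7.49 Y0.00
G1 X7.49 Y20.48
G1 X0.00 Y20.48
G1 X0.00 Y0.00
M2 ; end

The solid is a rectangular box, roughly 7.49 × 20.5 mm footprint and 20.3 mm tall. Slicing at Δz = 6.77 mm — 3 equal slices spanning the solid's height, so layer i sits at z = i·h/3 — gives 3 non-empty perimeters. Each is a 4-segment closed polygon; G0 lifts to the layer z and rapids to the start vertex, then G1 traces the edges.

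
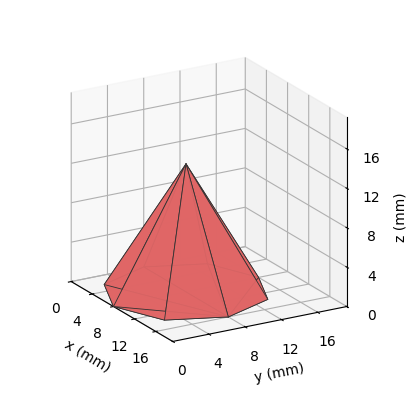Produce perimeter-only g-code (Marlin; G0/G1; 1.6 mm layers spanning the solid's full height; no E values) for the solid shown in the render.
Reading the render: the shape is a regular 8-sided pyramid, base circumscribed radius ≈ 8 mm, apex at z ≈ 13 mm (dimensions read to the nearest mm from the axis ticks). For the g-code, the solid's height is divided into equal slices at the stated Δz and each level perimeter traced with G1 moves after a G0 lift.

; perimeter-only toolpath
G21 ; units = mm
G90 ; absolute positioning
G28 ; home
; layer 1
G0 Z1.6
G0 X15.0 Y8.0
G1 X13.0 Y13.0
G1 X8.0 Y15.0
G1 X3.0 Y13.0
G1 X1.0 Y8.0
G1 X3.0 Y3.0
G1 X8.0 Y1.0
G1 X13.0 Y3.0
G1 X15.0 Y8.0
; layer 2
G0 Z3.2
G0 X14.0 Y8.0
G1 X12.3 Y12.3
G1 X8.0 Y14.0
G1 X3.7 Y12.3
G1 X2.0 Y8.0
G1 X3.7 Y3.7
G1 X8.0 Y2.0
G1 X12.3 Y3.7
G1 X14.0 Y8.0
; layer 3
G0 Z4.9
G0 X13.0 Y8.0
G1 X11.6 Y11.6
G1 X8.0 Y13.0
G1 X4.4 Y11.6
G1 X3.0 Y8.0
G1 X4.4 Y4.4
G1 X8.0 Y3.0
G1 X11.6 Y4.4
G1 X13.0 Y8.0
; layer 4
G0 Z6.5
G0 X12.0 Y8.0
G1 X10.8 Y10.8
G1 X8.0 Y12.0
G1 X5.2 Y10.8
G1 X4.0 Y8.0
G1 X5.2 Y5.2
G1 X8.0 Y4.0
G1 X10.8 Y5.2
G1 X12.0 Y8.0
; layer 5
G0 Z8.1
G0 X11.0 Y8.0
G1 X10.1 Y10.1
G1 X8.0 Y11.0
G1 X5.9 Y10.1
G1 X5.0 Y8.0
G1 X5.9 Y5.9
G1 X8.0 Y5.0
G1 X10.1 Y5.9
G1 X11.0 Y8.0
; layer 6
G0 Z9.8
G0 X10.0 Y8.0
G1 X9.4 Y9.4
G1 X8.0 Y10.0
G1 X6.6 Y9.4
G1 X6.0 Y8.0
G1 X6.6 Y6.6
G1 X8.0 Y6.0
G1 X9.4 Y6.6
G1 X10.0 Y8.0
; layer 7
G0 Z11.4
G0 X9.0 Y8.0
G1 X8.7 Y8.7
G1 X8.0 Y9.0
G1 X7.3 Y8.7
G1 X7.0 Y8.0
G1 X7.3 Y7.3
G1 X8.0 Y7.0
G1 X8.7 Y7.3
G1 X9.0 Y8.0
M2 ; end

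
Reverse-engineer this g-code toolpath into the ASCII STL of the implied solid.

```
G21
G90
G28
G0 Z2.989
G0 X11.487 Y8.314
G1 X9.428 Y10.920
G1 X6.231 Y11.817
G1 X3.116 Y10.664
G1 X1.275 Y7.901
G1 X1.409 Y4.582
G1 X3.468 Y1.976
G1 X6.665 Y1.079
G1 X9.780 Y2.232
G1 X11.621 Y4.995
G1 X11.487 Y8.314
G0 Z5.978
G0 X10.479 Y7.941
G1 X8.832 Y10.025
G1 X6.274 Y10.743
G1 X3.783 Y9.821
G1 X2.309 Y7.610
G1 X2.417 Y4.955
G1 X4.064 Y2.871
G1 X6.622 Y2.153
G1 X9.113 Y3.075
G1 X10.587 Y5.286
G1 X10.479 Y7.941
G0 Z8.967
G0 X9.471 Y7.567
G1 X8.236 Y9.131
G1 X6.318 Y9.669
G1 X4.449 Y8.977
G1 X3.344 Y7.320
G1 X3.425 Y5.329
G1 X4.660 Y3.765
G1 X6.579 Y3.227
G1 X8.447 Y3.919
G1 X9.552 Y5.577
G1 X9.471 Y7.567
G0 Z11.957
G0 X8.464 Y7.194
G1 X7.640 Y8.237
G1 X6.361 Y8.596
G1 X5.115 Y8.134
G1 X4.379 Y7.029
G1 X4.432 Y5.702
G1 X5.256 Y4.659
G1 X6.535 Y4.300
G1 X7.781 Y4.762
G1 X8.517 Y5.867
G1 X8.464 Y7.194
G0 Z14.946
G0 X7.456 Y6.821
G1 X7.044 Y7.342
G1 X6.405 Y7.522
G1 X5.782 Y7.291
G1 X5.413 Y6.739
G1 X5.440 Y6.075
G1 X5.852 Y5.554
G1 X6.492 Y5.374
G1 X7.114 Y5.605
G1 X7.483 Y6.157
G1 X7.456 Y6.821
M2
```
solid part
  facet normal 0.0000 0.0000 -1.0000
    outer loop
      vertex 6.187 12.891 0.000
      vertex 10.024 11.814 0.000
      vertex 12.495 8.687 0.000
    endloop
  endfacet
  facet normal 0.0000 0.0000 -1.0000
    outer loop
      vertex 2.450 11.507 0.000
      vertex 6.187 12.891 0.000
      vertex 12.495 8.687 0.000
    endloop
  endfacet
  facet normal 0.0000 0.0000 -1.0000
    outer loop
      vertex 0.240 8.191 0.000
      vertex 2.450 11.507 0.000
      vertex 12.495 8.687 0.000
    endloop
  endfacet
  facet normal 0.0000 0.0000 -1.0000
    outer loop
      vertex 0.401 4.209 0.000
      vertex 0.240 8.191 0.000
      vertex 12.495 8.687 0.000
    endloop
  endfacet
  facet normal 0.0000 0.0000 -1.0000
    outer loop
      vertex 2.872 1.082 0.000
      vertex 0.401 4.209 0.000
      vertex 12.495 8.687 0.000
    endloop
  endfacet
  facet normal 0.0000 0.0000 -1.0000
    outer loop
      vertex 6.709 0.005 0.000
      vertex 2.872 1.082 0.000
      vertex 12.495 8.687 0.000
    endloop
  endfacet
  facet normal 0.0000 0.0000 -1.0000
    outer loop
      vertex 10.446 1.389 0.000
      vertex 6.709 0.005 0.000
      vertex 12.495 8.687 0.000
    endloop
  endfacet
  facet normal 0.0000 0.0000 -1.0000
    outer loop
      vertex 12.656 4.705 0.000
      vertex 10.446 1.389 0.000
      vertex 12.495 8.687 0.000
    endloop
  endfacet
  facet normal 0.7424 0.5867 0.3235
    outer loop
      vertex 12.495 8.687 0.000
      vertex 10.024 11.814 0.000
      vertex 6.448 6.448 17.935
    endloop
  endfacet
  facet normal 0.2557 0.9110 0.3235
    outer loop
      vertex 10.024 11.814 0.000
      vertex 6.187 12.891 0.000
      vertex 6.448 6.448 17.935
    endloop
  endfacet
  facet normal -0.3286 0.8873 0.3235
    outer loop
      vertex 6.187 12.891 0.000
      vertex 2.450 11.507 0.000
      vertex 6.448 6.448 17.935
    endloop
  endfacet
  facet normal -0.7874 0.5248 0.3235
    outer loop
      vertex 2.450 11.507 0.000
      vertex 0.240 8.191 0.000
      vertex 6.448 6.448 17.935
    endloop
  endfacet
  facet normal -0.9454 -0.0382 0.3235
    outer loop
      vertex 0.240 8.191 0.000
      vertex 0.401 4.209 0.000
      vertex 6.448 6.448 17.935
    endloop
  endfacet
  facet normal -0.7424 -0.5867 0.3235
    outer loop
      vertex 0.401 4.209 0.000
      vertex 2.872 1.082 0.000
      vertex 6.448 6.448 17.935
    endloop
  endfacet
  facet normal -0.2557 -0.9110 0.3235
    outer loop
      vertex 2.872 1.082 0.000
      vertex 6.709 0.005 0.000
      vertex 6.448 6.448 17.935
    endloop
  endfacet
  facet normal 0.3286 -0.8873 0.3235
    outer loop
      vertex 6.709 0.005 0.000
      vertex 10.446 1.389 0.000
      vertex 6.448 6.448 17.935
    endloop
  endfacet
  facet normal 0.7874 -0.5248 0.3235
    outer loop
      vertex 10.446 1.389 0.000
      vertex 12.656 4.705 0.000
      vertex 6.448 6.448 17.935
    endloop
  endfacet
  facet normal 0.9454 0.0382 0.3235
    outer loop
      vertex 12.656 4.705 0.000
      vertex 12.495 8.687 0.000
      vertex 6.448 6.448 17.935
    endloop
  endfacet
endsolid part

The G0 Z moves step by Δz≈2.989 mm. The G1 loops shrink linearly with z, so the solid tapers from its base footprint up to z≈17.9. Closing with a flat bottom cap and the tapered top and triangulating gives 18 facets — a regular 10-sided pyramid, base circumscribed radius ≈ 6.45 mm, apex at z ≈ 17.9 mm.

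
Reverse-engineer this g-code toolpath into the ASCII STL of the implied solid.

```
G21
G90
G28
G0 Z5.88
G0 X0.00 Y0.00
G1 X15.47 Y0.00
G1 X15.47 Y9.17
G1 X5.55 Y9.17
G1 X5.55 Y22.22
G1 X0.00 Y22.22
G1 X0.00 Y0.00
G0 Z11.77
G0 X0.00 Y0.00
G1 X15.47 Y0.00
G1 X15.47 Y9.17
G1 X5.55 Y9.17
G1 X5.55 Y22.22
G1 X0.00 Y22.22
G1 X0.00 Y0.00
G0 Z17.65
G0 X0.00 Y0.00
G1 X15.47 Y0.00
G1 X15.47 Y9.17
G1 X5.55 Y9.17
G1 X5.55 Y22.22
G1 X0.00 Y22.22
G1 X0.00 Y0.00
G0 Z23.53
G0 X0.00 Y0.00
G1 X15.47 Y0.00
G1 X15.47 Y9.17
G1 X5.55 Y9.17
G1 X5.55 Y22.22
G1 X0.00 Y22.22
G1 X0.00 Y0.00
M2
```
solid part
  facet normal 0.0000 0.0000 -1.0000
    outer loop
      vertex 15.47 9.17 0.00
      vertex 15.47 0.00 0.00
      vertex 0.00 0.00 0.00
    endloop
  endfacet
  facet normal 0.0000 0.0000 -1.0000
    outer loop
      vertex 5.55 9.17 0.00
      vertex 15.47 9.17 0.00
      vertex 0.00 0.00 0.00
    endloop
  endfacet
  facet normal 0.0000 0.0000 -1.0000
    outer loop
      vertex 5.55 22.22 0.00
      vertex 5.55 9.17 0.00
      vertex 0.00 0.00 0.00
    endloop
  endfacet
  facet normal 0.0000 0.0000 -1.0000
    outer loop
      vertex 0.00 22.22 0.00
      vertex 5.55 22.22 0.00
      vertex 0.00 0.00 0.00
    endloop
  endfacet
  facet normal 0.0000 0.0000 1.0000
    outer loop
      vertex 0.00 0.00 23.53
      vertex 15.47 0.00 23.53
      vertex 15.47 9.17 23.53
    endloop
  endfacet
  facet normal 0.0000 0.0000 1.0000
    outer loop
      vertex 0.00 0.00 23.53
      vertex 15.47 9.17 23.53
      vertex 5.55 9.17 23.53
    endloop
  endfacet
  facet normal 0.0000 0.0000 1.0000
    outer loop
      vertex 0.00 0.00 23.53
      vertex 5.55 9.17 23.53
      vertex 5.55 22.22 23.53
    endloop
  endfacet
  facet normal 0.0000 0.0000 1.0000
    outer loop
      vertex 0.00 0.00 23.53
      vertex 5.55 22.22 23.53
      vertex 0.00 22.22 23.53
    endloop
  endfacet
  facet normal 0.0000 -1.0000 0.0000
    outer loop
      vertex 0.00 0.00 0.00
      vertex 15.47 0.00 0.00
      vertex 15.47 0.00 23.53
    endloop
  endfacet
  facet normal 0.0000 -1.0000 0.0000
    outer loop
      vertex 0.00 0.00 0.00
      vertex 15.47 0.00 23.53
      vertex 0.00 0.00 23.53
    endloop
  endfacet
  facet normal 1.0000 0.0000 0.0000
    outer loop
      vertex 15.47 0.00 0.00
      vertex 15.47 9.17 0.00
      vertex 15.47 9.17 23.53
    endloop
  endfacet
  facet normal 1.0000 0.0000 0.0000
    outer loop
      vertex 15.47 0.00 0.00
      vertex 15.47 9.17 23.53
      vertex 15.47 0.00 23.53
    endloop
  endfacet
  facet normal 0.0000 1.0000 0.0000
    outer loop
      vertex 15.47 9.17 0.00
      vertex 5.55 9.17 0.00
      vertex 5.55 9.17 23.53
    endloop
  endfacet
  facet normal 0.0000 1.0000 0.0000
    outer loop
      vertex 15.47 9.17 0.00
      vertex 5.55 9.17 23.53
      vertex 15.47 9.17 23.53
    endloop
  endfacet
  facet normal 1.0000 0.0000 0.0000
    outer loop
      vertex 5.55 9.17 0.00
      vertex 5.55 22.22 0.00
      vertex 5.55 22.22 23.53
    endloop
  endfacet
  facet normal 1.0000 0.0000 0.0000
    outer loop
      vertex 5.55 9.17 0.00
      vertex 5.55 22.22 23.53
      vertex 5.55 9.17 23.53
    endloop
  endfacet
  facet normal 0.0000 1.0000 0.0000
    outer loop
      vertex 5.55 22.22 0.00
      vertex 0.00 22.22 0.00
      vertex 0.00 22.22 23.53
    endloop
  endfacet
  facet normal 0.0000 1.0000 0.0000
    outer loop
      vertex 5.55 22.22 0.00
      vertex 0.00 22.22 23.53
      vertex 5.55 22.22 23.53
    endloop
  endfacet
  facet normal -1.0000 0.0000 0.0000
    outer loop
      vertex 0.00 22.22 0.00
      vertex 0.00 0.00 0.00
      vertex 0.00 0.00 23.53
    endloop
  endfacet
  facet normal -1.0000 0.0000 0.0000
    outer loop
      vertex 0.00 22.22 0.00
      vertex 0.00 0.00 23.53
      vertex 0.00 22.22 23.53
    endloop
  endfacet
endsolid part

The G0 Z moves step by Δz≈5.88 mm. Every layer's G1 loop is the same polygon, so the solid is a straight extrusion of it from z=0 to z≈23.5. Closing with flat bottom and top caps and triangulating gives 20 facets — an L-shaped prism: outer 15.5 × 22.2 mm, arm thicknesses ≈ 9.17 mm (horizontal) and 5.55 mm (vertical), extruded 23.5 mm in z.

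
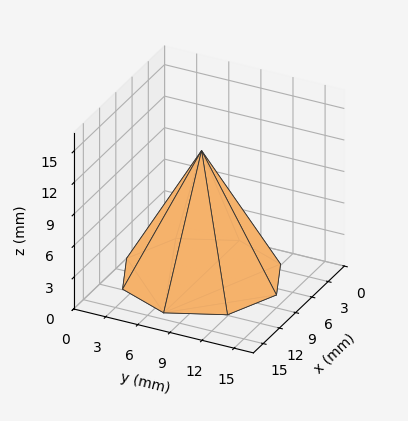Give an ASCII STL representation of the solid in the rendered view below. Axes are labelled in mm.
Reading the render: the shape is a regular 8-sided pyramid, base circumscribed radius ≈ 7 mm, apex at z ≈ 12 mm (dimensions read to the nearest mm from the axis ticks). For the STL, each face is triangulated and given an outward normal.

solid part
  facet normal 0.0000 0.0000 -1.0000
    outer loop
      vertex 7.0 14.0 0.0
      vertex 11.9 11.9 0.0
      vertex 14.0 7.0 0.0
    endloop
  endfacet
  facet normal 0.0000 0.0000 -1.0000
    outer loop
      vertex 2.1 11.9 0.0
      vertex 7.0 14.0 0.0
      vertex 14.0 7.0 0.0
    endloop
  endfacet
  facet normal 0.0000 0.0000 -1.0000
    outer loop
      vertex 0.0 7.0 0.0
      vertex 2.1 11.9 0.0
      vertex 14.0 7.0 0.0
    endloop
  endfacet
  facet normal 0.0000 0.0000 -1.0000
    outer loop
      vertex 2.1 2.1 0.0
      vertex 0.0 7.0 0.0
      vertex 14.0 7.0 0.0
    endloop
  endfacet
  facet normal 0.0000 0.0000 -1.0000
    outer loop
      vertex 7.0 0.0 0.0
      vertex 2.1 2.1 0.0
      vertex 14.0 7.0 0.0
    endloop
  endfacet
  facet normal 0.0000 0.0000 -1.0000
    outer loop
      vertex 11.9 2.1 0.0
      vertex 7.0 0.0 0.0
      vertex 14.0 7.0 0.0
    endloop
  endfacet
  facet normal 0.8101 0.3472 0.4725
    outer loop
      vertex 14.0 7.0 0.0
      vertex 11.9 11.9 0.0
      vertex 7.0 7.0 12.0
    endloop
  endfacet
  facet normal 0.3472 0.8101 0.4725
    outer loop
      vertex 11.9 11.9 0.0
      vertex 7.0 14.0 0.0
      vertex 7.0 7.0 12.0
    endloop
  endfacet
  facet normal -0.3472 0.8101 0.4725
    outer loop
      vertex 7.0 14.0 0.0
      vertex 2.1 11.9 0.0
      vertex 7.0 7.0 12.0
    endloop
  endfacet
  facet normal -0.8101 0.3472 0.4725
    outer loop
      vertex 2.1 11.9 0.0
      vertex 0.0 7.0 0.0
      vertex 7.0 7.0 12.0
    endloop
  endfacet
  facet normal -0.8101 -0.3472 0.4725
    outer loop
      vertex 0.0 7.0 0.0
      vertex 2.1 2.1 0.0
      vertex 7.0 7.0 12.0
    endloop
  endfacet
  facet normal -0.3472 -0.8101 0.4725
    outer loop
      vertex 2.1 2.1 0.0
      vertex 7.0 0.0 0.0
      vertex 7.0 7.0 12.0
    endloop
  endfacet
  facet normal 0.3472 -0.8101 0.4725
    outer loop
      vertex 7.0 0.0 0.0
      vertex 11.9 2.1 0.0
      vertex 7.0 7.0 12.0
    endloop
  endfacet
  facet normal 0.8101 -0.3472 0.4725
    outer loop
      vertex 11.9 2.1 0.0
      vertex 14.0 7.0 0.0
      vertex 7.0 7.0 12.0
    endloop
  endfacet
endsolid part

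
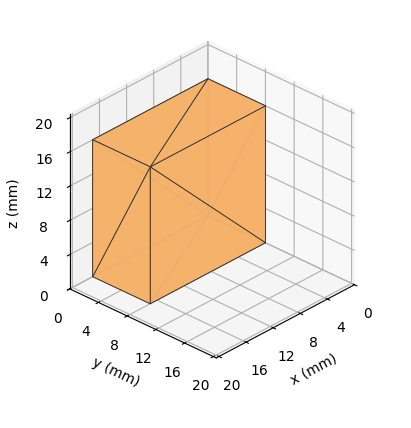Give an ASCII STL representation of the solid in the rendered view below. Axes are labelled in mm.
Reading the render: the shape is a rectangular box, roughly 17 × 8 mm footprint and 16 mm tall (dimensions read to the nearest mm from the axis ticks). For the STL, each face is triangulated and given an outward normal.

solid part
  facet normal 0.0000 0.0000 -1.0000
    outer loop
      vertex 17.0 8.0 0.0
      vertex 17.0 0.0 0.0
      vertex 0.0 0.0 0.0
    endloop
  endfacet
  facet normal 0.0000 0.0000 -1.0000
    outer loop
      vertex 0.0 8.0 0.0
      vertex 17.0 8.0 0.0
      vertex 0.0 0.0 0.0
    endloop
  endfacet
  facet normal 0.0000 0.0000 1.0000
    outer loop
      vertex 0.0 0.0 16.0
      vertex 17.0 0.0 16.0
      vertex 17.0 8.0 16.0
    endloop
  endfacet
  facet normal 0.0000 0.0000 1.0000
    outer loop
      vertex 0.0 0.0 16.0
      vertex 17.0 8.0 16.0
      vertex 0.0 8.0 16.0
    endloop
  endfacet
  facet normal 0.0000 -1.0000 0.0000
    outer loop
      vertex 0.0 0.0 0.0
      vertex 17.0 0.0 0.0
      vertex 17.0 0.0 16.0
    endloop
  endfacet
  facet normal 0.0000 -1.0000 0.0000
    outer loop
      vertex 0.0 0.0 0.0
      vertex 17.0 0.0 16.0
      vertex 0.0 0.0 16.0
    endloop
  endfacet
  facet normal 0.0000 1.0000 0.0000
    outer loop
      vertex 17.0 8.0 16.0
      vertex 17.0 8.0 0.0
      vertex 0.0 8.0 0.0
    endloop
  endfacet
  facet normal 0.0000 1.0000 0.0000
    outer loop
      vertex 0.0 8.0 16.0
      vertex 17.0 8.0 16.0
      vertex 0.0 8.0 0.0
    endloop
  endfacet
  facet normal -1.0000 0.0000 0.0000
    outer loop
      vertex 0.0 8.0 16.0
      vertex 0.0 8.0 0.0
      vertex 0.0 0.0 0.0
    endloop
  endfacet
  facet normal -1.0000 0.0000 0.0000
    outer loop
      vertex 0.0 0.0 16.0
      vertex 0.0 8.0 16.0
      vertex 0.0 0.0 0.0
    endloop
  endfacet
  facet normal 1.0000 0.0000 0.0000
    outer loop
      vertex 17.0 0.0 0.0
      vertex 17.0 8.0 0.0
      vertex 17.0 8.0 16.0
    endloop
  endfacet
  facet normal 1.0000 0.0000 0.0000
    outer loop
      vertex 17.0 0.0 0.0
      vertex 17.0 8.0 16.0
      vertex 17.0 0.0 16.0
    endloop
  endfacet
endsolid part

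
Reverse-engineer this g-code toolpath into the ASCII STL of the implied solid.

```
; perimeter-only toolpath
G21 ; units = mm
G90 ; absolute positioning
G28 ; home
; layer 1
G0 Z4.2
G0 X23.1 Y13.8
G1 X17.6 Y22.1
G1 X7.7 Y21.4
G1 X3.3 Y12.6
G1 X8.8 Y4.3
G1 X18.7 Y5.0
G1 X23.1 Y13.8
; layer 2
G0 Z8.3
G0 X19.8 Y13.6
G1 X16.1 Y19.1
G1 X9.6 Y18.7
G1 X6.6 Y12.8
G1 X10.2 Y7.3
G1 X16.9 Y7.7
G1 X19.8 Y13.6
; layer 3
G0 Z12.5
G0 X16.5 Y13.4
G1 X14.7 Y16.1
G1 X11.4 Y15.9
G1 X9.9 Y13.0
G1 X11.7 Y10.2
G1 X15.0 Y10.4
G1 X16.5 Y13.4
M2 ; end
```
solid part
  facet normal 0.0000 0.0000 -1.0000
    outer loop
      vertex 5.9 24.2 0.0
      vertex 19.1 25.0 0.0
      vertex 26.4 14.0 0.0
    endloop
  endfacet
  facet normal 0.0000 0.0000 -1.0000
    outer loop
      vertex 0.0 12.4 0.0
      vertex 5.9 24.2 0.0
      vertex 26.4 14.0 0.0
    endloop
  endfacet
  facet normal 0.0000 0.0000 -1.0000
    outer loop
      vertex 7.3 1.4 0.0
      vertex 0.0 12.4 0.0
      vertex 26.4 14.0 0.0
    endloop
  endfacet
  facet normal 0.0000 0.0000 -1.0000
    outer loop
      vertex 20.5 2.2 0.0
      vertex 7.3 1.4 0.0
      vertex 26.4 14.0 0.0
    endloop
  endfacet
  facet normal 0.6874 0.4562 0.5652
    outer loop
      vertex 26.4 14.0 0.0
      vertex 19.1 25.0 0.0
      vertex 13.2 13.2 16.7
    endloop
  endfacet
  facet normal -0.0499 0.8239 0.5645
    outer loop
      vertex 19.1 25.0 0.0
      vertex 5.9 24.2 0.0
      vertex 13.2 13.2 16.7
    endloop
  endfacet
  facet normal -0.7377 0.3689 0.5654
    outer loop
      vertex 5.9 24.2 0.0
      vertex 0.0 12.4 0.0
      vertex 13.2 13.2 16.7
    endloop
  endfacet
  facet normal -0.6874 -0.4562 0.5652
    outer loop
      vertex 0.0 12.4 0.0
      vertex 7.3 1.4 0.0
      vertex 13.2 13.2 16.7
    endloop
  endfacet
  facet normal 0.0499 -0.8239 0.5645
    outer loop
      vertex 7.3 1.4 0.0
      vertex 20.5 2.2 0.0
      vertex 13.2 13.2 16.7
    endloop
  endfacet
  facet normal 0.7377 -0.3689 0.5654
    outer loop
      vertex 20.5 2.2 0.0
      vertex 26.4 14.0 0.0
      vertex 13.2 13.2 16.7
    endloop
  endfacet
endsolid part

The G0 Z moves step by Δz≈4.2 mm. The G1 loops shrink linearly with z, so the solid tapers from its base footprint up to z≈16.7. Closing with a flat bottom cap and the tapered top and triangulating gives 10 facets — a regular 6-sided pyramid, base circumscribed radius ≈ 13.2 mm, apex at z ≈ 16.7 mm.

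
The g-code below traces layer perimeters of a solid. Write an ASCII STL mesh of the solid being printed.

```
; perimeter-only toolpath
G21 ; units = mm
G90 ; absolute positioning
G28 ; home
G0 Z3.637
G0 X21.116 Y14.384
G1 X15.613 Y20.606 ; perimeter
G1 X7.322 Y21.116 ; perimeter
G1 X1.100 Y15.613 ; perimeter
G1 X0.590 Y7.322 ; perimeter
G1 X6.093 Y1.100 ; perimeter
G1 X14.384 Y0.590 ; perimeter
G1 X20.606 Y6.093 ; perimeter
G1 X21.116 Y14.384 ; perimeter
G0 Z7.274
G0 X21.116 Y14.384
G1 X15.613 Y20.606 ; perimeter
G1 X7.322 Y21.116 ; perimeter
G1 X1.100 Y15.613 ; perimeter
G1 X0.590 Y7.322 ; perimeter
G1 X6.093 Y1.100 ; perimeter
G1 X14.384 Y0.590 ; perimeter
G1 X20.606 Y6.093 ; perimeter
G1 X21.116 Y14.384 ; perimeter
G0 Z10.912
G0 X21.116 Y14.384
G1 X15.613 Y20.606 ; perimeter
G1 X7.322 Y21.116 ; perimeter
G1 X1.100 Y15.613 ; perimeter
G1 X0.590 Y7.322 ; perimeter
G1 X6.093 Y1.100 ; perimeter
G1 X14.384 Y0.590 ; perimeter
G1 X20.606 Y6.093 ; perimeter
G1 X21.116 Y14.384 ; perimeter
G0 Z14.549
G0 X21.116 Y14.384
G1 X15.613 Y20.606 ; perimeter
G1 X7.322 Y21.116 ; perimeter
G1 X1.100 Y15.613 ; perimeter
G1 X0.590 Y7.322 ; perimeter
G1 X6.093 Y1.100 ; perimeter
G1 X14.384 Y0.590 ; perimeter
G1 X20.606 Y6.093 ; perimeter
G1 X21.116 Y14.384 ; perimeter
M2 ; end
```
solid part
  facet normal 0.0000 0.0000 -1.0000
    outer loop
      vertex 7.322 21.116 0.000
      vertex 15.613 20.606 0.000
      vertex 21.116 14.384 0.000
    endloop
  endfacet
  facet normal 0.0000 0.0000 -1.0000
    outer loop
      vertex 1.100 15.613 0.000
      vertex 7.322 21.116 0.000
      vertex 21.116 14.384 0.000
    endloop
  endfacet
  facet normal 0.0000 0.0000 -1.0000
    outer loop
      vertex 0.590 7.322 0.000
      vertex 1.100 15.613 0.000
      vertex 21.116 14.384 0.000
    endloop
  endfacet
  facet normal 0.0000 0.0000 -1.0000
    outer loop
      vertex 6.093 1.100 0.000
      vertex 0.590 7.322 0.000
      vertex 21.116 14.384 0.000
    endloop
  endfacet
  facet normal 0.0000 0.0000 -1.0000
    outer loop
      vertex 14.384 0.590 0.000
      vertex 6.093 1.100 0.000
      vertex 21.116 14.384 0.000
    endloop
  endfacet
  facet normal 0.0000 0.0000 -1.0000
    outer loop
      vertex 20.606 6.093 0.000
      vertex 14.384 0.590 0.000
      vertex 21.116 14.384 0.000
    endloop
  endfacet
  facet normal 0.0000 0.0000 1.0000
    outer loop
      vertex 21.116 14.384 14.549
      vertex 15.613 20.606 14.549
      vertex 7.322 21.116 14.549
    endloop
  endfacet
  facet normal 0.0000 0.0000 1.0000
    outer loop
      vertex 21.116 14.384 14.549
      vertex 7.322 21.116 14.549
      vertex 1.100 15.613 14.549
    endloop
  endfacet
  facet normal 0.0000 0.0000 1.0000
    outer loop
      vertex 21.116 14.384 14.549
      vertex 1.100 15.613 14.549
      vertex 0.590 7.322 14.549
    endloop
  endfacet
  facet normal 0.0000 0.0000 1.0000
    outer loop
      vertex 21.116 14.384 14.549
      vertex 0.590 7.322 14.549
      vertex 6.093 1.100 14.549
    endloop
  endfacet
  facet normal 0.0000 0.0000 1.0000
    outer loop
      vertex 21.116 14.384 14.549
      vertex 6.093 1.100 14.549
      vertex 14.384 0.590 14.549
    endloop
  endfacet
  facet normal 0.0000 0.0000 1.0000
    outer loop
      vertex 21.116 14.384 14.549
      vertex 14.384 0.590 14.549
      vertex 20.606 6.093 14.549
    endloop
  endfacet
  facet normal 0.7491 0.6625 0.0000
    outer loop
      vertex 21.116 14.384 0.000
      vertex 15.613 20.606 0.000
      vertex 15.613 20.606 14.549
    endloop
  endfacet
  facet normal 0.7491 0.6625 0.0000
    outer loop
      vertex 21.116 14.384 0.000
      vertex 15.613 20.606 14.549
      vertex 21.116 14.384 14.549
    endloop
  endfacet
  facet normal 0.0614 0.9981 0.0000
    outer loop
      vertex 15.613 20.606 0.000
      vertex 7.322 21.116 0.000
      vertex 7.322 21.116 14.549
    endloop
  endfacet
  facet normal 0.0614 0.9981 0.0000
    outer loop
      vertex 15.613 20.606 0.000
      vertex 7.322 21.116 14.549
      vertex 15.613 20.606 14.549
    endloop
  endfacet
  facet normal -0.6625 0.7491 0.0000
    outer loop
      vertex 7.322 21.116 0.000
      vertex 1.100 15.613 0.000
      vertex 1.100 15.613 14.549
    endloop
  endfacet
  facet normal -0.6625 0.7491 0.0000
    outer loop
      vertex 7.322 21.116 0.000
      vertex 1.100 15.613 14.549
      vertex 7.322 21.116 14.549
    endloop
  endfacet
  facet normal -0.9981 0.0614 0.0000
    outer loop
      vertex 1.100 15.613 0.000
      vertex 0.590 7.322 0.000
      vertex 0.590 7.322 14.549
    endloop
  endfacet
  facet normal -0.9981 0.0614 0.0000
    outer loop
      vertex 1.100 15.613 0.000
      vertex 0.590 7.322 14.549
      vertex 1.100 15.613 14.549
    endloop
  endfacet
  facet normal -0.7491 -0.6625 0.0000
    outer loop
      vertex 0.590 7.322 0.000
      vertex 6.093 1.100 0.000
      vertex 6.093 1.100 14.549
    endloop
  endfacet
  facet normal -0.7491 -0.6625 0.0000
    outer loop
      vertex 0.590 7.322 0.000
      vertex 6.093 1.100 14.549
      vertex 0.590 7.322 14.549
    endloop
  endfacet
  facet normal -0.0614 -0.9981 0.0000
    outer loop
      vertex 6.093 1.100 0.000
      vertex 14.384 0.590 0.000
      vertex 14.384 0.590 14.549
    endloop
  endfacet
  facet normal -0.0614 -0.9981 0.0000
    outer loop
      vertex 6.093 1.100 0.000
      vertex 14.384 0.590 14.549
      vertex 6.093 1.100 14.549
    endloop
  endfacet
  facet normal 0.6625 -0.7491 0.0000
    outer loop
      vertex 14.384 0.590 0.000
      vertex 20.606 6.093 0.000
      vertex 20.606 6.093 14.549
    endloop
  endfacet
  facet normal 0.6625 -0.7491 0.0000
    outer loop
      vertex 14.384 0.590 0.000
      vertex 20.606 6.093 14.549
      vertex 14.384 0.590 14.549
    endloop
  endfacet
  facet normal 0.9981 -0.0614 0.0000
    outer loop
      vertex 20.606 6.093 0.000
      vertex 21.116 14.384 0.000
      vertex 21.116 14.384 14.549
    endloop
  endfacet
  facet normal 0.9981 -0.0614 0.0000
    outer loop
      vertex 20.606 6.093 0.000
      vertex 21.116 14.384 14.549
      vertex 20.606 6.093 14.549
    endloop
  endfacet
endsolid part

The G0 Z moves step by Δz≈3.637 mm. Every layer's G1 loop is the same polygon, so the solid is a straight extrusion of it from z=0 to z≈14.5. Closing with flat bottom and top caps and triangulating gives 28 facets — a regular 8-sided prism (a cylinder approximated with 8 flat sides), circumscribed radius ≈ 10.9 mm, height ≈ 14.5 mm.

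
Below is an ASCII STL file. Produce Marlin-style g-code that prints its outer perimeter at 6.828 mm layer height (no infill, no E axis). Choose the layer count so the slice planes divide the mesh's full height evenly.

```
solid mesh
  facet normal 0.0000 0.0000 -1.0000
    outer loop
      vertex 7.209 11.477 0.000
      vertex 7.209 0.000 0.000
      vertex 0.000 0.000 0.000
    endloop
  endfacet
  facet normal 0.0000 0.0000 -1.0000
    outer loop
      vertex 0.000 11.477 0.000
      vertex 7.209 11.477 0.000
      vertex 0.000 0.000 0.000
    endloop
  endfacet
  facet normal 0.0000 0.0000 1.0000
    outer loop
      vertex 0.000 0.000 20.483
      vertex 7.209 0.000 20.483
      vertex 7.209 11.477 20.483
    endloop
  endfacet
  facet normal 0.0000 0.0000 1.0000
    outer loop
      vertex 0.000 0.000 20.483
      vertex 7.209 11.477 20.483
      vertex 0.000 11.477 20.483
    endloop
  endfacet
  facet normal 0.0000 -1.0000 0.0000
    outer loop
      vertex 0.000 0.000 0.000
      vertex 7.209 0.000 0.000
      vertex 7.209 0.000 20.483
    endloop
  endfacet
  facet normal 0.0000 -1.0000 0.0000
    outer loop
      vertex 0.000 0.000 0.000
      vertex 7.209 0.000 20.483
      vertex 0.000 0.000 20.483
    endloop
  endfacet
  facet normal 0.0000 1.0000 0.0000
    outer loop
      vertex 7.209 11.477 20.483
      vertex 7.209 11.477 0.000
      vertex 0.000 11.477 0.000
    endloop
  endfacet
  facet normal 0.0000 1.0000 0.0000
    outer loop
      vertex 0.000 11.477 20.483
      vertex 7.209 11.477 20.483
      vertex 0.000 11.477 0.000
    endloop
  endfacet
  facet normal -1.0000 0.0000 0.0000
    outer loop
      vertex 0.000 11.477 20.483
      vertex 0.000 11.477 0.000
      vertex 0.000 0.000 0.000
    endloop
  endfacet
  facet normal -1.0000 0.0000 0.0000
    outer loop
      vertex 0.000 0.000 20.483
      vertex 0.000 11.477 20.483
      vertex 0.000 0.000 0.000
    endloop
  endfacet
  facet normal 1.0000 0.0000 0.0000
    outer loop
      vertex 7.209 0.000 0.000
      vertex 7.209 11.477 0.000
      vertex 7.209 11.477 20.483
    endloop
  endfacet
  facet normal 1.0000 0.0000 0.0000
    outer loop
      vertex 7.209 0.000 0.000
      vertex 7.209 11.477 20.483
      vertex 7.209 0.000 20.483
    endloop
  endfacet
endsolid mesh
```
; perimeter-only toolpath
G21 ; units = mm
G90 ; absolute positioning
G28 ; home
; layer 1
G0 Z6.828
G0 X0.000 Y0.000
G1 X7.209 Y0.000
G1 X7.209 Y11.477
G1 X0.000 Y11.477
G1 X0.000 Y0.000
; layer 2
G0 Z13.655
G0 X0.000 Y0.000
G1 X7.209 Y0.000
G1 X7.209 Y11.477
G1 X0.000 Y11.477
G1 X0.000 Y0.000
; layer 3
G0 Z20.483
G0 X0.000 Y0.000
G1 X7.209 Y0.000
G1 X7.209 Y11.477
G1 X0.000 Y11.477
G1 X0.000 Y0.000
M2 ; end

The solid is a rectangular box, roughly 7.21 × 11.5 mm footprint and 20.5 mm tall. Slicing at Δz = 6.828 mm — 3 equal slices spanning the solid's height, so layer i sits at z = i·h/3 — gives 3 non-empty perimeters. Each is a 4-segment closed polygon; G0 lifts to the layer z and rapids to the start vertex, then G1 traces the edges.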